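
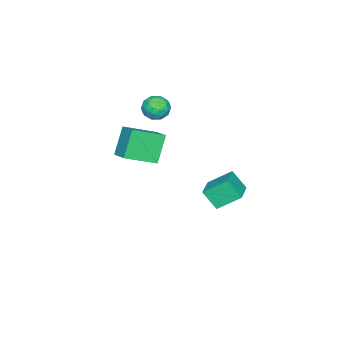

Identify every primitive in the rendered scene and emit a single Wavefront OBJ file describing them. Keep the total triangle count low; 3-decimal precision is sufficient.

v 2.472 -3.833 2.328
v 3.075 -2.987 2.747
v 1.395 -2.746 1.684
v 1.999 -1.9 2.103
v 3.321 -3.78 0.997
v 3.925 -2.934 1.416
v 2.245 -2.693 0.353
v 2.848 -1.847 0.772
v -1.149 -3.454 1.877
v -0.745 -3.463 1.262
v -0.435 -4.277 2.358
v -0.031 -4.286 1.743
v -0.022 -3.694 2.18
v -0.464 -3.185 1.883
v -0.716 -4.555 1.737
v -1.158 -4.046 1.44
v -0.478 -4.143 1.175
v -0.049 -3.612 1.449
v -1.131 -4.128 2.171
v -0.702 -3.597 2.445
v -1.01 -3.386 1.527
v -0.17 -4.354 2.093
v -0.165 -4.006 2.35
v 0.072 -4.011 1.988
v -0.844 -3.223 1.892
v -0.607 -3.228 1.531
v -0.182 -3.364 2.07
v -0.573 -4.512 2.089
v -0.336 -4.517 1.728
v -1.252 -3.729 1.632
v -1.015 -3.734 1.27
v -0.998 -4.376 1.55
v -0.615 -3.792 1.115
v -0.196 -4.275 1.398
v -0.598 -4.433 1.394
v -0.858 -4.134 1.22
v -0.363 -3.479 1.276
v 0.057 -3.963 1.558
v 0.062 -3.615 1.815
v -0.198 -3.316 1.64
v -0.206 -3.879 1.225
v -1.237 -3.777 2.062
v -0.817 -4.261 2.344
v -0.982 -4.424 1.98
v -1.242 -4.125 1.805
v -0.984 -3.465 2.222
v -0.565 -3.948 2.505
v -0.322 -3.606 2.4
v -0.582 -3.307 2.226
v -0.974 -3.861 2.395
v -2.487 -1.388 -4.916
v -2.468 -2.138 -3.979
v -3.018 -0.357 -4.08
v -2.999 -1.106 -3.143
v -1.141 -0.954 -4.597
v -1.122 -1.703 -3.66
v -1.672 0.078 -3.761
v -1.653 -0.672 -2.824
f 2 4 1
f 5 2 1
f 1 4 3
f 3 5 1
f 2 8 4
f 6 2 5
f 6 8 2
f 4 8 3
f 7 5 3
f 3 8 7
f 7 6 5
f 8 6 7
f 9 46 25
f 46 20 49
f 25 49 14
f 46 49 25
f 9 25 21
f 25 14 26
f 21 26 10
f 25 26 21
f 9 21 30
f 21 10 31
f 30 31 16
f 21 31 30
f 9 30 42
f 30 16 45
f 42 45 19
f 30 45 42
f 9 42 46
f 42 19 50
f 46 50 20
f 42 50 46
f 10 26 37
f 26 14 40
f 37 40 18
f 26 40 37
f 14 49 27
f 49 20 48
f 27 48 13
f 49 48 27
f 20 50 47
f 50 19 43
f 47 43 11
f 50 43 47
f 19 45 44
f 45 16 32
f 44 32 15
f 45 32 44
f 16 31 36
f 31 10 33
f 36 33 17
f 31 33 36
f 12 38 24
f 38 18 39
f 24 39 13
f 38 39 24
f 12 24 22
f 24 13 23
f 22 23 11
f 24 23 22
f 12 22 29
f 22 11 28
f 29 28 15
f 22 28 29
f 12 29 34
f 29 15 35
f 34 35 17
f 29 35 34
f 12 34 38
f 34 17 41
f 38 41 18
f 34 41 38
f 13 39 27
f 39 18 40
f 27 40 14
f 39 40 27
f 11 23 47
f 23 13 48
f 47 48 20
f 23 48 47
f 15 28 44
f 28 11 43
f 44 43 19
f 28 43 44
f 17 35 36
f 35 15 32
f 36 32 16
f 35 32 36
f 18 41 37
f 41 17 33
f 37 33 10
f 41 33 37
f 52 54 51
f 55 52 51
f 51 54 53
f 53 55 51
f 52 58 54
f 56 52 55
f 56 58 52
f 54 58 53
f 57 55 53
f 53 58 57
f 57 56 55
f 58 56 57



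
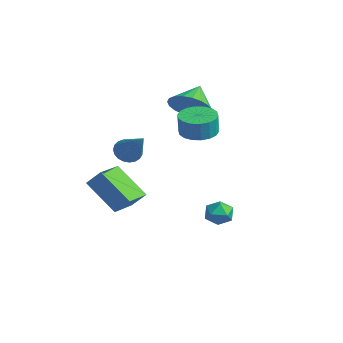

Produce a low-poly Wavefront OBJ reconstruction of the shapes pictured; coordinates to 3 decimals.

v 2.919 0.894 -2.724
v 3.562 1.173 -2.861
v 3.138 0.027 -3.459
v 3.781 0.306 -3.596
v 3.644 0.022 -2.954
v 3.509 0.558 -2.5
v 3.191 0.642 -3.82
v 3.056 1.178 -3.366
v 3.731 1.017 -3.538
v 4.011 0.634 -3.004
v 2.689 0.566 -3.316
v 2.969 0.183 -2.782
v -2.472 2.316 0.538
v -1.623 2.442 1.21
v -3.268 3.284 1.362
v -1.548 2.766 0.902
v -1.633 3.012 0.53
v -1.863 3.138 0.161
v -2.199 3.121 -0.144
v -2.581 2.965 -0.331
v -2.945 2.697 -0.367
v -3.227 2.363 -0.247
v -3.378 2.021 0.009
v -3.373 1.73 0.356
v -3.212 1.54 0.735
v -2.923 1.484 1.08
v -2.556 1.572 1.331
v -2.174 1.789 1.445
v -1.844 2.097 1.402
v 0.114 1.36 0.282
v 1.005 1.431 0.181
v 1.137 1.312 1.256
v 0.246 1.24 1.358
v 0.891 1.811 0.237
v 1.023 1.692 1.312
v 0.623 2.101 0.302
v 0.755 1.982 1.377
v 0.254 2.245 0.363
v 0.386 2.126 1.439
v -0.142 2.213 0.408
v -0.01 2.094 1.484
v -0.488 2.012 0.429
v -0.356 1.893 1.504
v -0.715 1.682 0.42
v -0.583 1.563 1.495
v -0.777 1.288 0.384
v -0.645 1.169 1.459
v -0.663 0.908 0.328
v -0.531 0.789 1.403
v -0.395 0.618 0.263
v -0.263 0.499 1.338
v -0.026 0.474 0.201
v 0.106 0.355 1.277
v 0.37 0.506 0.156
v 0.502 0.387 1.232
v 0.716 0.707 0.136
v 0.848 0.588 1.211
v 0.943 1.037 0.145
v 1.075 0.918 1.22
v -2.292 -3.039 -3.032
v -1.83 -2.534 -2.262
v -3.178 -1.755 -3.342
v -2.715 -1.25 -2.573
v -0.825 -2.35 -4.367
v -0.362 -1.845 -3.598
v -1.71 -1.066 -4.678
v -1.248 -0.561 -3.908
v -2.202 -0.987 -1.427
v -1.819 -1.412 -1.829
v -0.658 -0.973 0.027
v -1.734 -1.15 -1.922
v -1.731 -0.859 -1.928
v -1.808 -0.59 -1.848
v -1.954 -0.39 -1.695
v -2.143 -0.293 -1.496
v -2.342 -0.316 -1.284
v -2.516 -0.455 -1.098
v -2.636 -0.686 -0.968
v -2.682 -0.969 -0.917
v -2.644 -1.255 -0.955
v -2.529 -1.495 -1.074
v -2.358 -1.647 -1.254
v -2.16 -1.685 -1.464
v -1.969 -1.602 -1.668
f 1 12 6
f 1 6 2
f 1 2 8
f 1 8 11
f 1 11 12
f 2 6 10
f 6 12 5
f 12 11 3
f 11 8 7
f 8 2 9
f 4 10 5
f 4 5 3
f 4 3 7
f 4 7 9
f 4 9 10
f 5 10 6
f 3 5 12
f 7 3 11
f 9 7 8
f 10 9 2
f 14 13 16
f 14 16 15
f 16 13 17
f 16 17 15
f 17 13 18
f 17 18 15
f 18 13 19
f 18 19 15
f 19 13 20
f 19 20 15
f 20 13 21
f 20 21 15
f 21 13 22
f 21 22 15
f 22 13 23
f 22 23 15
f 23 13 24
f 23 24 15
f 24 13 25
f 24 25 15
f 25 13 26
f 25 26 15
f 26 13 27
f 26 27 15
f 27 13 28
f 27 28 15
f 28 13 29
f 28 29 15
f 29 13 14
f 29 14 15
f 31 30 34
f 31 34 32
f 32 34 35
f 32 35 33
f 34 30 36
f 34 36 35
f 35 36 37
f 35 37 33
f 36 30 38
f 36 38 37
f 37 38 39
f 37 39 33
f 38 30 40
f 38 40 39
f 39 40 41
f 39 41 33
f 40 30 42
f 40 42 41
f 41 42 43
f 41 43 33
f 42 30 44
f 42 44 43
f 43 44 45
f 43 45 33
f 44 30 46
f 44 46 45
f 45 46 47
f 45 47 33
f 46 30 48
f 46 48 47
f 47 48 49
f 47 49 33
f 48 30 50
f 48 50 49
f 49 50 51
f 49 51 33
f 50 30 52
f 50 52 51
f 51 52 53
f 51 53 33
f 52 30 54
f 52 54 53
f 53 54 55
f 53 55 33
f 54 30 56
f 54 56 55
f 55 56 57
f 55 57 33
f 56 30 58
f 56 58 57
f 57 58 59
f 57 59 33
f 58 30 31
f 58 31 59
f 59 31 32
f 59 32 33
f 61 63 60
f 64 61 60
f 60 63 62
f 62 64 60
f 61 67 63
f 65 61 64
f 65 67 61
f 63 67 62
f 66 64 62
f 62 67 66
f 66 65 64
f 67 65 66
f 69 68 71
f 69 71 70
f 71 68 72
f 71 72 70
f 72 68 73
f 72 73 70
f 73 68 74
f 73 74 70
f 74 68 75
f 74 75 70
f 75 68 76
f 75 76 70
f 76 68 77
f 76 77 70
f 77 68 78
f 77 78 70
f 78 68 79
f 78 79 70
f 79 68 80
f 79 80 70
f 80 68 81
f 80 81 70
f 81 68 82
f 81 82 70
f 82 68 83
f 82 83 70
f 83 68 84
f 83 84 70
f 84 68 69
f 84 69 70



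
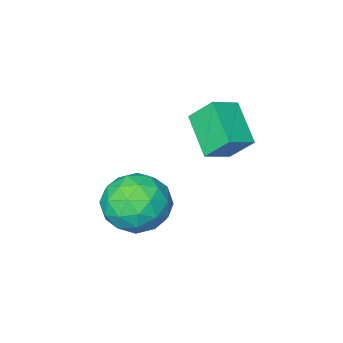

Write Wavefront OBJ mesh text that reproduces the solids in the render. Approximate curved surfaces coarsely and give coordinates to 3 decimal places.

v 2.929 -0.709 -0.571
v 3.946 -0.262 -1.169
v 2.874 -2.298 -1.851
v 3.891 -1.851 -2.449
v 3.996 -2.3 -1.275
v 4.031 -1.318 -0.484
v 2.789 -1.242 -2.536
v 2.824 -0.26 -1.745
v 3.86 -0.591 -2.384
v 4.606 -1.246 -1.604
v 2.214 -1.314 -1.416
v 2.96 -1.969 -0.636
v 3.442 -0.346 -0.757
v 3.378 -2.214 -2.263
v 3.44 -2.478 -1.572
v 4.037 -2.215 -1.924
v 3.492 -0.967 -0.355
v 4.09 -0.704 -0.706
v 4.119 -1.902 -0.769
v 2.73 -1.856 -2.314
v 3.328 -1.593 -2.665
v 2.783 -0.345 -1.096
v 3.38 -0.082 -1.448
v 2.701 -0.658 -2.251
v 3.99 -0.277 -1.823
v 3.957 -1.211 -2.576
v 3.31 -0.853 -2.627
v 3.33 -0.276 -2.162
v 4.428 -0.661 -1.365
v 4.396 -1.595 -2.118
v 4.458 -1.859 -1.427
v 4.478 -1.282 -0.962
v 4.377 -0.855 -2.079
v 2.424 -0.965 -0.902
v 2.392 -1.899 -1.655
v 2.342 -1.278 -2.058
v 2.362 -0.701 -1.593
v 2.863 -1.349 -0.444
v 2.83 -2.283 -1.197
v 3.49 -2.284 -0.858
v 3.51 -1.707 -0.393
v 2.443 -1.705 -0.941
v -0.377 -2.555 0.53
v -0.852 -1.825 1.496
v -0.059 -1.07 -0.436
v -0.534 -0.34 0.529
v 0.674 -2.48 0.991
v 0.199 -1.75 1.956
v 0.992 -0.995 0.024
v 0.517 -0.265 0.99
f 1 38 17
f 38 12 41
f 17 41 6
f 38 41 17
f 1 17 13
f 17 6 18
f 13 18 2
f 17 18 13
f 1 13 22
f 13 2 23
f 22 23 8
f 13 23 22
f 1 22 34
f 22 8 37
f 34 37 11
f 22 37 34
f 1 34 38
f 34 11 42
f 38 42 12
f 34 42 38
f 2 18 29
f 18 6 32
f 29 32 10
f 18 32 29
f 6 41 19
f 41 12 40
f 19 40 5
f 41 40 19
f 12 42 39
f 42 11 35
f 39 35 3
f 42 35 39
f 11 37 36
f 37 8 24
f 36 24 7
f 37 24 36
f 8 23 28
f 23 2 25
f 28 25 9
f 23 25 28
f 4 30 16
f 30 10 31
f 16 31 5
f 30 31 16
f 4 16 14
f 16 5 15
f 14 15 3
f 16 15 14
f 4 14 21
f 14 3 20
f 21 20 7
f 14 20 21
f 4 21 26
f 21 7 27
f 26 27 9
f 21 27 26
f 4 26 30
f 26 9 33
f 30 33 10
f 26 33 30
f 5 31 19
f 31 10 32
f 19 32 6
f 31 32 19
f 3 15 39
f 15 5 40
f 39 40 12
f 15 40 39
f 7 20 36
f 20 3 35
f 36 35 11
f 20 35 36
f 9 27 28
f 27 7 24
f 28 24 8
f 27 24 28
f 10 33 29
f 33 9 25
f 29 25 2
f 33 25 29
f 44 46 43
f 47 44 43
f 43 46 45
f 45 47 43
f 44 50 46
f 48 44 47
f 48 50 44
f 46 50 45
f 49 47 45
f 45 50 49
f 49 48 47
f 50 48 49



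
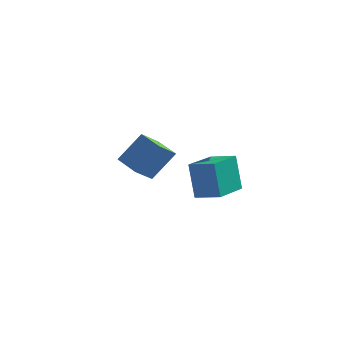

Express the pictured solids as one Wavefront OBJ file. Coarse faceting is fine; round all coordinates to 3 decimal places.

v 2.312 -3.63 -1.205
v 1.985 -3.463 0.454
v 2.535 -1.819 -1.343
v 2.208 -1.652 0.317
v 3.412 -3.748 -0.977
v 3.085 -3.581 0.683
v 3.635 -1.937 -1.114
v 3.308 -1.77 0.545
v -2.807 2.352 -2.199
v -3.191 1.46 -1.546
v -1.979 2.995 -0.836
v -2.363 2.104 -0.182
v -1.677 1.616 -2.538
v -2.061 0.725 -1.884
v -0.849 2.26 -1.174
v -1.233 1.368 -0.521
f 2 4 1
f 5 2 1
f 1 4 3
f 3 5 1
f 2 8 4
f 6 2 5
f 6 8 2
f 4 8 3
f 7 5 3
f 3 8 7
f 7 6 5
f 8 6 7
f 10 12 9
f 13 10 9
f 9 12 11
f 11 13 9
f 10 16 12
f 14 10 13
f 14 16 10
f 12 16 11
f 15 13 11
f 11 16 15
f 15 14 13
f 16 14 15



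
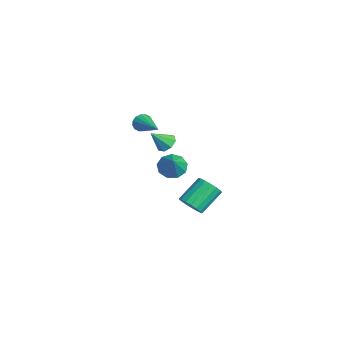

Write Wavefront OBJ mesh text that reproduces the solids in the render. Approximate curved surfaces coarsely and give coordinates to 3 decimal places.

v 3.936 1.958 0.695
v 4.628 2.356 0.642
v 3.996 3.6 1.732
v 3.304 3.202 1.785
v 4.418 2.5 0.357
v 3.786 3.743 1.446
v 4.097 2.519 0.148
v 3.465 3.763 1.238
v 3.739 2.41 0.065
v 3.107 3.654 1.155
v 3.427 2.198 0.127
v 2.795 3.441 1.216
v 3.231 1.93 0.318
v 2.599 3.174 1.408
v 3.197 1.669 0.596
v 2.565 2.913 1.686
v 3.332 1.474 0.897
v 2.7 2.718 1.986
v 3.605 1.39 1.151
v 2.973 2.634 2.241
v 3.954 1.436 1.301
v 3.322 2.68 2.391
v 4.3 1.602 1.313
v 3.667 2.846 2.402
v 4.561 1.849 1.182
v 3.929 3.093 2.272
v 4.68 2.122 0.94
v 4.048 3.365 2.03
v -3.971 0.986 2.885
v -3.765 0.741 2.33
v -1.909 1.474 3.435
v -3.824 1.061 2.266
v -3.922 1.36 2.368
v -4.033 1.56 2.608
v -4.128 1.606 2.922
v -4.181 1.485 3.226
v -4.177 1.231 3.439
v -4.119 0.911 3.503
v -4.021 0.612 3.401
v -3.91 0.412 3.161
v -3.815 0.367 2.847
v -3.762 0.487 2.543
v -4.017 2.416 0.951
v -3.444 2.156 0.622
v -3.863 1.444 1.989
v -3.32 2.551 0.974
v -3.604 2.867 1.313
v -4.13 2.919 1.44
v -4.589 2.677 1.281
v -4.714 2.282 0.929
v -4.43 1.966 0.59
v -3.904 1.913 0.463
v -2.526 2.417 -0.121
v -1.884 2.608 -0.722
v -1.374 2.203 1.041
v -2.071 3.123 -0.443
v -2.47 3.308 -0.012
v -2.896 3.076 0.367
v -3.148 2.536 0.518
v -3.11 1.939 0.371
v -2.798 1.566 -0.007
v -2.359 1.591 -0.438
v -1.998 2.003 -0.721
f 2 1 5
f 2 5 3
f 3 5 6
f 3 6 4
f 5 1 7
f 5 7 6
f 6 7 8
f 6 8 4
f 7 1 9
f 7 9 8
f 8 9 10
f 8 10 4
f 9 1 11
f 9 11 10
f 10 11 12
f 10 12 4
f 11 1 13
f 11 13 12
f 12 13 14
f 12 14 4
f 13 1 15
f 13 15 14
f 14 15 16
f 14 16 4
f 15 1 17
f 15 17 16
f 16 17 18
f 16 18 4
f 17 1 19
f 17 19 18
f 18 19 20
f 18 20 4
f 19 1 21
f 19 21 20
f 20 21 22
f 20 22 4
f 21 1 23
f 21 23 22
f 22 23 24
f 22 24 4
f 23 1 25
f 23 25 24
f 24 25 26
f 24 26 4
f 25 1 27
f 25 27 26
f 26 27 28
f 26 28 4
f 27 1 2
f 27 2 28
f 28 2 3
f 28 3 4
f 30 29 32
f 30 32 31
f 32 29 33
f 32 33 31
f 33 29 34
f 33 34 31
f 34 29 35
f 34 35 31
f 35 29 36
f 35 36 31
f 36 29 37
f 36 37 31
f 37 29 38
f 37 38 31
f 38 29 39
f 38 39 31
f 39 29 40
f 39 40 31
f 40 29 41
f 40 41 31
f 41 29 42
f 41 42 31
f 42 29 30
f 42 30 31
f 44 43 46
f 44 46 45
f 46 43 47
f 46 47 45
f 47 43 48
f 47 48 45
f 48 43 49
f 48 49 45
f 49 43 50
f 49 50 45
f 50 43 51
f 50 51 45
f 51 43 52
f 51 52 45
f 52 43 44
f 52 44 45
f 54 53 56
f 54 56 55
f 56 53 57
f 56 57 55
f 57 53 58
f 57 58 55
f 58 53 59
f 58 59 55
f 59 53 60
f 59 60 55
f 60 53 61
f 60 61 55
f 61 53 62
f 61 62 55
f 62 53 63
f 62 63 55
f 63 53 54
f 63 54 55



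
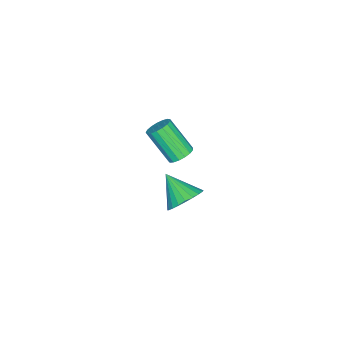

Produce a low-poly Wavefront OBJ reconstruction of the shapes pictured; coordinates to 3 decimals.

v -1.767 -2.69 -3.024
v -1.154 -2.403 -2.386
v -2.253 -3.85 -2.036
v -1.445 -2.206 -2.298
v -1.786 -2.082 -2.32
v -2.123 -2.051 -2.449
v -2.407 -2.117 -2.666
v -2.593 -2.27 -2.938
v -2.653 -2.487 -3.222
v -2.578 -2.735 -3.477
v -2.38 -2.976 -3.662
v -2.089 -3.173 -3.75
v -1.748 -3.297 -3.728
v -1.411 -3.328 -3.599
v -1.127 -3.262 -3.382
v -0.941 -3.109 -3.11
v -0.881 -2.892 -2.826
v -0.956 -2.644 -2.572
v -0.483 -2.349 1.643
v -0.151 -2.766 1.345
v -0.346 -3.888 2.7
v -0.677 -3.471 2.997
v 0.047 -2.615 1.498
v -0.148 -3.737 2.853
v 0.124 -2.403 1.685
v -0.071 -3.526 3.04
v 0.061 -2.179 1.861
v -0.134 -3.302 3.216
v -0.126 -1.994 1.988
v -0.321 -3.116 3.343
v -0.395 -1.89 2.035
v -0.589 -3.012 3.39
v -0.683 -1.891 1.992
v -0.878 -3.014 3.347
v -0.926 -1.997 1.87
v -1.121 -3.12 3.225
v -1.067 -2.184 1.695
v -1.262 -3.306 3.05
v -1.075 -2.408 1.508
v -1.27 -3.53 2.863
v -0.946 -2.619 1.352
v -1.141 -3.741 2.707
v -0.712 -2.768 1.263
v -0.906 -3.89 2.618
v -0.424 -2.821 1.26
v -0.619 -3.943 2.615
f 2 1 4
f 2 4 3
f 4 1 5
f 4 5 3
f 5 1 6
f 5 6 3
f 6 1 7
f 6 7 3
f 7 1 8
f 7 8 3
f 8 1 9
f 8 9 3
f 9 1 10
f 9 10 3
f 10 1 11
f 10 11 3
f 11 1 12
f 11 12 3
f 12 1 13
f 12 13 3
f 13 1 14
f 13 14 3
f 14 1 15
f 14 15 3
f 15 1 16
f 15 16 3
f 16 1 17
f 16 17 3
f 17 1 18
f 17 18 3
f 18 1 2
f 18 2 3
f 20 19 23
f 20 23 21
f 21 23 24
f 21 24 22
f 23 19 25
f 23 25 24
f 24 25 26
f 24 26 22
f 25 19 27
f 25 27 26
f 26 27 28
f 26 28 22
f 27 19 29
f 27 29 28
f 28 29 30
f 28 30 22
f 29 19 31
f 29 31 30
f 30 31 32
f 30 32 22
f 31 19 33
f 31 33 32
f 32 33 34
f 32 34 22
f 33 19 35
f 33 35 34
f 34 35 36
f 34 36 22
f 35 19 37
f 35 37 36
f 36 37 38
f 36 38 22
f 37 19 39
f 37 39 38
f 38 39 40
f 38 40 22
f 39 19 41
f 39 41 40
f 40 41 42
f 40 42 22
f 41 19 43
f 41 43 42
f 42 43 44
f 42 44 22
f 43 19 45
f 43 45 44
f 44 45 46
f 44 46 22
f 45 19 20
f 45 20 46
f 46 20 21
f 46 21 22



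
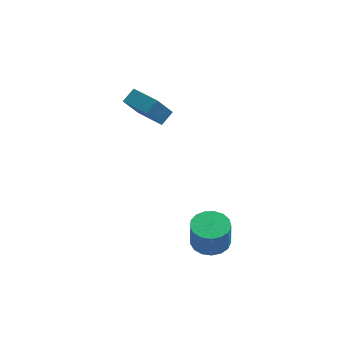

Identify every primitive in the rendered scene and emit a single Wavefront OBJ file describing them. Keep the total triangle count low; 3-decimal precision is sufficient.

v 3.253 -2.659 -1.848
v 3.919 -3.514 -1.966
v 3.933 -3.735 -0.291
v 3.267 -2.881 -0.172
v 4.244 -3.109 -1.915
v 4.258 -3.33 -0.24
v 4.341 -2.601 -1.849
v 4.355 -2.822 -0.174
v 4.19 -2.106 -1.782
v 4.204 -2.327 -0.107
v 3.824 -1.738 -1.731
v 3.838 -1.959 -0.055
v 3.327 -1.581 -1.706
v 3.341 -1.803 -0.03
v 2.813 -1.671 -1.713
v 2.827 -1.893 -0.038
v 2.4 -1.988 -1.752
v 2.414 -2.209 -0.076
v 2.182 -2.458 -1.812
v 2.196 -2.679 -0.137
v 2.21 -2.974 -1.881
v 2.224 -3.196 -0.205
v 2.477 -3.419 -1.942
v 2.491 -3.64 -0.266
v 2.921 -3.689 -1.981
v 2.935 -3.91 -0.306
v 3.442 -3.723 -1.99
v 3.456 -3.945 -0.315
v -0.198 3.159 2.5
v -0.939 2.501 3.979
v -1.703 4.398 2.298
v -2.444 3.74 3.776
v 0.304 3.86 3.064
v -0.437 3.202 4.542
v -1.201 5.099 2.861
v -1.942 4.441 4.34
f 2 1 5
f 2 5 3
f 3 5 6
f 3 6 4
f 5 1 7
f 5 7 6
f 6 7 8
f 6 8 4
f 7 1 9
f 7 9 8
f 8 9 10
f 8 10 4
f 9 1 11
f 9 11 10
f 10 11 12
f 10 12 4
f 11 1 13
f 11 13 12
f 12 13 14
f 12 14 4
f 13 1 15
f 13 15 14
f 14 15 16
f 14 16 4
f 15 1 17
f 15 17 16
f 16 17 18
f 16 18 4
f 17 1 19
f 17 19 18
f 18 19 20
f 18 20 4
f 19 1 21
f 19 21 20
f 20 21 22
f 20 22 4
f 21 1 23
f 21 23 22
f 22 23 24
f 22 24 4
f 23 1 25
f 23 25 24
f 24 25 26
f 24 26 4
f 25 1 27
f 25 27 26
f 26 27 28
f 26 28 4
f 27 1 2
f 27 2 28
f 28 2 3
f 28 3 4
f 30 32 29
f 33 30 29
f 29 32 31
f 31 33 29
f 30 36 32
f 34 30 33
f 34 36 30
f 32 36 31
f 35 33 31
f 31 36 35
f 35 34 33
f 36 34 35



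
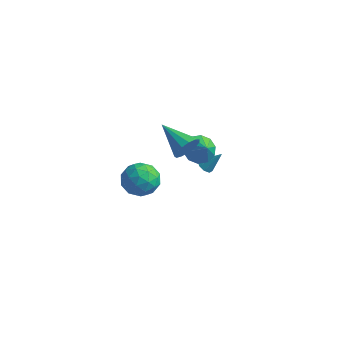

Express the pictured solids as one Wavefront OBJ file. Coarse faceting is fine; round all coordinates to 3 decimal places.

v 1.461 -1.124 1.864
v 1.813 -0.878 2.597
v -0.441 -0.876 2.696
v 1.752 -0.481 2.337
v 1.597 -0.288 1.927
v 1.4 -0.36 1.497
v 1.221 -0.675 1.183
v 1.119 -1.133 1.086
v 1.125 -1.588 1.236
v 1.238 -1.896 1.585
v 1.421 -1.958 2.023
v 1.617 -1.756 2.41
v 1.763 -1.354 2.624
v -0.809 3.318 -3.461
v -0.444 3.502 -3.799
v -0.071 3.842 -2.379
v -0.739 3.771 -3.727
v -1.075 3.775 -3.5
v -1.255 3.511 -3.25
v -1.174 3.134 -3.123
v -0.878 2.866 -3.194
v -0.542 2.862 -3.422
v -0.363 3.126 -3.672
v -0.366 -3.866 0.743
v 0.289 -3.019 1.014
v 1.071 -4.901 0.506
v 1.726 -4.054 0.777
v 1.088 -4.526 1.545
v 0.2 -3.887 1.691
v 1.16 -4.033 -0.171
v 0.272 -3.394 -0.025
v 1.232 -3.122 0.449
v 1.187 -3.427 1.509
v 0.173 -4.493 0.011
v 0.128 -4.798 1.071
v -0.165 -3.352 0.899
v 1.525 -4.568 0.621
v 1.15 -4.846 1.072
v 1.534 -4.348 1.231
v -0.217 -3.862 1.297
v 0.168 -3.364 1.456
v 0.637 -4.25 1.768
v 1.192 -4.556 0.064
v 1.577 -4.058 0.223
v -0.174 -3.572 0.289
v 0.21 -3.074 0.448
v 0.723 -3.67 -0.248
v 0.774 -2.915 0.726
v 1.619 -3.523 0.587
v 1.287 -3.511 0.03
v 0.765 -3.135 0.116
v 0.748 -3.094 1.35
v 1.593 -3.702 1.211
v 1.218 -3.98 1.662
v 0.696 -3.604 1.748
v 1.302 -3.155 1.018
v -0.233 -4.218 0.309
v 0.612 -4.826 0.17
v 0.664 -4.316 -0.228
v 0.142 -3.94 -0.142
v -0.259 -4.397 0.933
v 0.586 -5.005 0.794
v 0.595 -4.785 1.404
v 0.073 -4.409 1.49
v 0.058 -4.765 0.502
v 0.145 1.573 -0.503
v 0.768 1.52 -1.205
v 0.975 1.167 0.263
v 0.809 2.049 -0.969
v 0.596 2.397 -0.554
v 0.212 2.429 -0.12
v -0.198 2.135 0.168
v -0.477 1.627 0.2
v -0.518 1.098 -0.037
v -0.306 0.75 -0.452
v 0.079 0.718 -0.886
v 0.489 1.012 -1.174
f 2 1 4
f 2 4 3
f 4 1 5
f 4 5 3
f 5 1 6
f 5 6 3
f 6 1 7
f 6 7 3
f 7 1 8
f 7 8 3
f 8 1 9
f 8 9 3
f 9 1 10
f 9 10 3
f 10 1 11
f 10 11 3
f 11 1 12
f 11 12 3
f 12 1 13
f 12 13 3
f 13 1 2
f 13 2 3
f 15 14 17
f 15 17 16
f 17 14 18
f 17 18 16
f 18 14 19
f 18 19 16
f 19 14 20
f 19 20 16
f 20 14 21
f 20 21 16
f 21 14 22
f 21 22 16
f 22 14 23
f 22 23 16
f 23 14 15
f 23 15 16
f 24 61 40
f 61 35 64
f 40 64 29
f 61 64 40
f 24 40 36
f 40 29 41
f 36 41 25
f 40 41 36
f 24 36 45
f 36 25 46
f 45 46 31
f 36 46 45
f 24 45 57
f 45 31 60
f 57 60 34
f 45 60 57
f 24 57 61
f 57 34 65
f 61 65 35
f 57 65 61
f 25 41 52
f 41 29 55
f 52 55 33
f 41 55 52
f 29 64 42
f 64 35 63
f 42 63 28
f 64 63 42
f 35 65 62
f 65 34 58
f 62 58 26
f 65 58 62
f 34 60 59
f 60 31 47
f 59 47 30
f 60 47 59
f 31 46 51
f 46 25 48
f 51 48 32
f 46 48 51
f 27 53 39
f 53 33 54
f 39 54 28
f 53 54 39
f 27 39 37
f 39 28 38
f 37 38 26
f 39 38 37
f 27 37 44
f 37 26 43
f 44 43 30
f 37 43 44
f 27 44 49
f 44 30 50
f 49 50 32
f 44 50 49
f 27 49 53
f 49 32 56
f 53 56 33
f 49 56 53
f 28 54 42
f 54 33 55
f 42 55 29
f 54 55 42
f 26 38 62
f 38 28 63
f 62 63 35
f 38 63 62
f 30 43 59
f 43 26 58
f 59 58 34
f 43 58 59
f 32 50 51
f 50 30 47
f 51 47 31
f 50 47 51
f 33 56 52
f 56 32 48
f 52 48 25
f 56 48 52
f 67 66 69
f 67 69 68
f 69 66 70
f 69 70 68
f 70 66 71
f 70 71 68
f 71 66 72
f 71 72 68
f 72 66 73
f 72 73 68
f 73 66 74
f 73 74 68
f 74 66 75
f 74 75 68
f 75 66 76
f 75 76 68
f 76 66 77
f 76 77 68
f 77 66 67
f 77 67 68



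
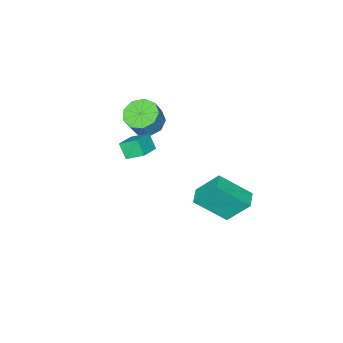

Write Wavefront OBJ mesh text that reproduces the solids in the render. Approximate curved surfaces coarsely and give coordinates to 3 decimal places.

v 0.412 -1.617 3.593
v -0.044 -0.732 4.227
v 0.499 -1.008 2.805
v 0.043 -0.123 3.438
v 1.477 -1.317 3.942
v 1.021 -0.432 4.575
v 1.564 -0.708 3.153
v 1.108 0.177 3.787
v -1.584 3.605 0.042
v -0.442 2.329 1.407
v -2.252 4.583 1.515
v -1.11 3.307 2.88
v -0.83 4.213 -0.02
v 0.312 2.937 1.345
v -1.498 5.191 1.453
v -0.356 3.915 2.818
v -1.473 -2.43 3.109
v -0.622 -2.248 2.636
v -0.017 -2.109 3.778
v -0.867 -2.29 4.251
v -0.956 -1.669 2.742
v -0.351 -1.529 3.884
v -1.532 -1.446 3.02
v -0.927 -1.306 4.162
v -2.08 -1.683 3.339
v -1.475 -1.543 4.481
v -2.344 -2.269 3.551
v -1.739 -2.13 4.693
v -2.2 -2.931 3.556
v -1.595 -2.791 4.698
v -1.716 -3.358 3.351
v -1.111 -3.219 4.494
v -1.118 -3.351 3.034
v -0.513 -3.211 4.176
v -0.686 -2.913 2.751
v -0.081 -2.773 3.893
f 2 4 1
f 5 2 1
f 1 4 3
f 3 5 1
f 2 8 4
f 6 2 5
f 6 8 2
f 4 8 3
f 7 5 3
f 3 8 7
f 7 6 5
f 8 6 7
f 10 12 9
f 13 10 9
f 9 12 11
f 11 13 9
f 10 16 12
f 14 10 13
f 14 16 10
f 12 16 11
f 15 13 11
f 11 16 15
f 15 14 13
f 16 14 15
f 18 17 21
f 18 21 19
f 19 21 22
f 19 22 20
f 21 17 23
f 21 23 22
f 22 23 24
f 22 24 20
f 23 17 25
f 23 25 24
f 24 25 26
f 24 26 20
f 25 17 27
f 25 27 26
f 26 27 28
f 26 28 20
f 27 17 29
f 27 29 28
f 28 29 30
f 28 30 20
f 29 17 31
f 29 31 30
f 30 31 32
f 30 32 20
f 31 17 33
f 31 33 32
f 32 33 34
f 32 34 20
f 33 17 35
f 33 35 34
f 34 35 36
f 34 36 20
f 35 17 18
f 35 18 36
f 36 18 19
f 36 19 20



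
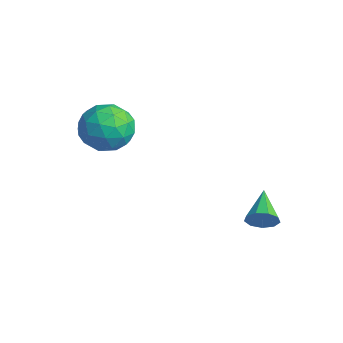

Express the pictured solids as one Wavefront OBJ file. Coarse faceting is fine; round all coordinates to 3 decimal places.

v -2.265 -1.095 0.234
v -1.605 -0.404 0.173
v -1.375 -1.856 1.247
v -0.715 -1.165 1.186
v -1.556 -0.987 1.606
v -2.106 -0.517 0.98
v -0.874 -1.743 0.44
v -1.424 -1.273 -0.186
v -0.745 -0.805 0.3
v -1.167 -0.338 1.021
v -1.813 -1.922 0.399
v -2.235 -1.455 1.12
v -2.013 -0.683 0.115
v -0.967 -1.577 1.305
v -1.461 -1.473 1.553
v -1.073 -1.067 1.517
v -2.308 -0.749 0.589
v -1.92 -0.343 0.553
v -1.891 -0.686 1.396
v -1.06 -1.917 0.867
v -0.672 -1.511 0.831
v -1.907 -1.193 -0.097
v -1.519 -0.787 -0.133
v -1.089 -1.574 0.024
v -1.12 -0.512 0.153
v -0.597 -0.96 0.749
v -0.69 -1.299 0.31
v -1.014 -1.023 -0.058
v -1.368 -0.238 0.577
v -0.845 -0.685 1.173
v -1.339 -0.581 1.42
v -1.662 -0.304 1.052
v -0.863 -0.474 0.652
v -2.135 -1.575 0.247
v -1.612 -2.022 0.843
v -1.318 -1.956 0.368
v -1.641 -1.679 0
v -2.383 -1.3 0.671
v -1.86 -1.748 1.267
v -1.966 -1.237 1.478
v -2.29 -0.961 1.11
v -2.117 -1.786 0.768
v 1.917 2.484 -2.511
v 2.194 2.539 -2.027
v 0.883 3.096 -1.989
v 2.26 2.843 -2.251
v 2.166 2.979 -2.597
v 1.955 2.883 -2.902
v 1.727 2.601 -3.025
v 1.587 2.265 -2.907
v 1.602 2.031 -2.604
v 1.764 2.009 -2.258
v 1.998 2.21 -2.03
f 1 38 17
f 38 12 41
f 17 41 6
f 38 41 17
f 1 17 13
f 17 6 18
f 13 18 2
f 17 18 13
f 1 13 22
f 13 2 23
f 22 23 8
f 13 23 22
f 1 22 34
f 22 8 37
f 34 37 11
f 22 37 34
f 1 34 38
f 34 11 42
f 38 42 12
f 34 42 38
f 2 18 29
f 18 6 32
f 29 32 10
f 18 32 29
f 6 41 19
f 41 12 40
f 19 40 5
f 41 40 19
f 12 42 39
f 42 11 35
f 39 35 3
f 42 35 39
f 11 37 36
f 37 8 24
f 36 24 7
f 37 24 36
f 8 23 28
f 23 2 25
f 28 25 9
f 23 25 28
f 4 30 16
f 30 10 31
f 16 31 5
f 30 31 16
f 4 16 14
f 16 5 15
f 14 15 3
f 16 15 14
f 4 14 21
f 14 3 20
f 21 20 7
f 14 20 21
f 4 21 26
f 21 7 27
f 26 27 9
f 21 27 26
f 4 26 30
f 26 9 33
f 30 33 10
f 26 33 30
f 5 31 19
f 31 10 32
f 19 32 6
f 31 32 19
f 3 15 39
f 15 5 40
f 39 40 12
f 15 40 39
f 7 20 36
f 20 3 35
f 36 35 11
f 20 35 36
f 9 27 28
f 27 7 24
f 28 24 8
f 27 24 28
f 10 33 29
f 33 9 25
f 29 25 2
f 33 25 29
f 44 43 46
f 44 46 45
f 46 43 47
f 46 47 45
f 47 43 48
f 47 48 45
f 48 43 49
f 48 49 45
f 49 43 50
f 49 50 45
f 50 43 51
f 50 51 45
f 51 43 52
f 51 52 45
f 52 43 53
f 52 53 45
f 53 43 44
f 53 44 45



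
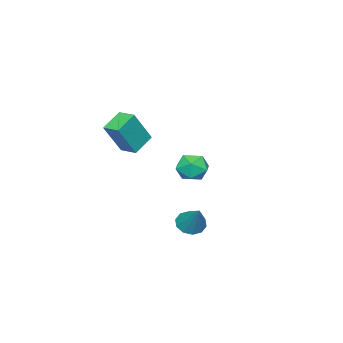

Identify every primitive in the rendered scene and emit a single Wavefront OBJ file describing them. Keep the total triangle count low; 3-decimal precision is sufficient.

v 1.726 -1.417 -2.925
v 2.425 -1.816 -3.014
v 2.474 -0.423 -1.515
v 2.44 -1.411 -3.307
v 2.182 -1.008 -3.455
v 1.75 -0.762 -3.4
v 1.309 -0.765 -3.164
v 1.027 -1.018 -2.836
v 1.012 -1.423 -2.542
v 1.27 -1.826 -2.395
v 1.702 -2.073 -2.45
v 2.144 -2.069 -2.686
v -1.256 -2.743 -1.313
v -0.343 -2.81 -0.912
v -1.857 -3.61 -0.088
v -0.944 -3.677 0.313
v -1.419 -2.798 0.294
v -1.047 -2.262 -0.462
v -1.153 -4.158 -0.538
v -0.781 -3.622 -1.294
v -0.28 -3.684 -0.433
v -0.444 -2.844 0.081
v -1.756 -3.576 -1.081
v -1.92 -2.736 -0.567
v 2.822 -3.9 3.011
v 3.836 -4.215 4.788
v 2.976 -2.905 3.1
v 3.99 -3.221 4.876
v 3.99 -4.019 2.324
v 5.004 -4.335 4.1
v 4.144 -3.025 2.412
v 5.158 -3.34 4.189
f 2 1 4
f 2 4 3
f 4 1 5
f 4 5 3
f 5 1 6
f 5 6 3
f 6 1 7
f 6 7 3
f 7 1 8
f 7 8 3
f 8 1 9
f 8 9 3
f 9 1 10
f 9 10 3
f 10 1 11
f 10 11 3
f 11 1 12
f 11 12 3
f 12 1 2
f 12 2 3
f 13 24 18
f 13 18 14
f 13 14 20
f 13 20 23
f 13 23 24
f 14 18 22
f 18 24 17
f 24 23 15
f 23 20 19
f 20 14 21
f 16 22 17
f 16 17 15
f 16 15 19
f 16 19 21
f 16 21 22
f 17 22 18
f 15 17 24
f 19 15 23
f 21 19 20
f 22 21 14
f 26 28 25
f 29 26 25
f 25 28 27
f 27 29 25
f 26 32 28
f 30 26 29
f 30 32 26
f 28 32 27
f 31 29 27
f 27 32 31
f 31 30 29
f 32 30 31



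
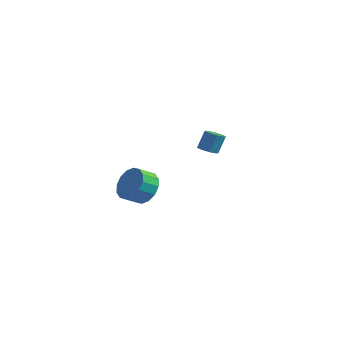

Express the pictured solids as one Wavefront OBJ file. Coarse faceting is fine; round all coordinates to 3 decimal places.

v 2.416 3.166 2.115
v 2.863 3.535 1.897
v 3.012 4.024 3.027
v 2.564 3.654 3.245
v 2.434 3.734 1.867
v 2.582 4.222 2.997
v 1.993 3.6 1.983
v 2.141 4.088 3.113
v 1.801 3.211 2.176
v 1.949 3.7 3.306
v 1.968 2.796 2.333
v 2.117 3.285 3.463
v 2.398 2.598 2.363
v 2.546 3.086 3.493
v 2.839 2.732 2.247
v 2.987 3.22 3.377
v 3.031 3.12 2.054
v 3.179 3.609 3.184
v 2.938 -3.18 1.798
v 3.643 -3.841 1.316
v 3.247 -4.66 1.86
v 2.542 -4 2.342
v 3.904 -3.662 1.776
v 3.509 -4.481 2.32
v 3.907 -3.353 2.242
v 3.511 -4.173 2.786
v 3.65 -2.999 2.59
v 3.254 -3.818 3.134
v 3.202 -2.693 2.725
v 2.806 -3.512 3.269
v 2.683 -2.517 2.612
v 2.288 -3.337 3.155
v 2.233 -2.52 2.28
v 1.837 -3.339 2.824
v 1.971 -2.699 1.82
v 1.576 -3.518 2.364
v 1.969 -3.007 1.354
v 1.573 -3.827 1.898
v 2.226 -3.362 1.006
v 1.83 -4.181 1.55
v 2.674 -3.668 0.871
v 2.278 -4.487 1.415
v 3.192 -3.843 0.985
v 2.797 -4.663 1.528
f 2 1 5
f 2 5 3
f 3 5 6
f 3 6 4
f 5 1 7
f 5 7 6
f 6 7 8
f 6 8 4
f 7 1 9
f 7 9 8
f 8 9 10
f 8 10 4
f 9 1 11
f 9 11 10
f 10 11 12
f 10 12 4
f 11 1 13
f 11 13 12
f 12 13 14
f 12 14 4
f 13 1 15
f 13 15 14
f 14 15 16
f 14 16 4
f 15 1 17
f 15 17 16
f 16 17 18
f 16 18 4
f 17 1 2
f 17 2 18
f 18 2 3
f 18 3 4
f 20 19 23
f 20 23 21
f 21 23 24
f 21 24 22
f 23 19 25
f 23 25 24
f 24 25 26
f 24 26 22
f 25 19 27
f 25 27 26
f 26 27 28
f 26 28 22
f 27 19 29
f 27 29 28
f 28 29 30
f 28 30 22
f 29 19 31
f 29 31 30
f 30 31 32
f 30 32 22
f 31 19 33
f 31 33 32
f 32 33 34
f 32 34 22
f 33 19 35
f 33 35 34
f 34 35 36
f 34 36 22
f 35 19 37
f 35 37 36
f 36 37 38
f 36 38 22
f 37 19 39
f 37 39 38
f 38 39 40
f 38 40 22
f 39 19 41
f 39 41 40
f 40 41 42
f 40 42 22
f 41 19 43
f 41 43 42
f 42 43 44
f 42 44 22
f 43 19 20
f 43 20 44
f 44 20 21
f 44 21 22



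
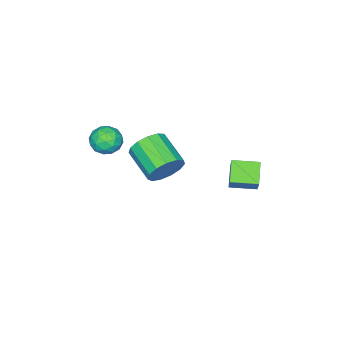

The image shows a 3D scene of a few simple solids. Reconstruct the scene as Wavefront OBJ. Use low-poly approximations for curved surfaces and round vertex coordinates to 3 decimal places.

v 4.023 -1.611 2.573
v 4.42 -2.273 2.215
v 2.86 -2.347 2.645
v 3.257 -3.009 2.287
v 3.464 -2.765 3.076
v 4.182 -2.31 3.032
v 3.098 -2.31 1.828
v 3.816 -1.855 1.784
v 3.848 -2.706 1.755
v 4.074 -2.987 2.526
v 3.206 -1.633 2.334
v 3.432 -1.914 3.105
v 4.324 -1.877 2.387
v 2.956 -2.743 2.473
v 3.078 -2.599 2.937
v 3.311 -2.989 2.726
v 4.184 -1.899 2.868
v 4.417 -2.289 2.657
v 3.855 -2.578 3.164
v 2.863 -2.331 2.203
v 3.096 -2.721 1.992
v 3.969 -1.631 2.134
v 4.202 -2.021 1.923
v 3.425 -2.042 1.696
v 4.221 -2.521 1.906
v 3.537 -2.954 1.949
v 3.444 -2.542 1.679
v 3.866 -2.275 1.653
v 4.354 -2.686 2.36
v 3.67 -3.119 2.402
v 3.792 -2.975 2.866
v 4.214 -2.708 2.84
v 4.018 -2.94 2.089
v 3.61 -1.501 2.458
v 2.926 -1.934 2.5
v 3.066 -1.912 2.02
v 3.488 -1.645 1.994
v 3.743 -1.666 2.911
v 3.059 -2.099 2.954
v 3.414 -2.345 3.207
v 3.836 -2.078 3.181
v 3.262 -1.68 2.771
v -0.525 3.43 -1.113
v -1.401 2.893 -0.366
v 0.102 3.933 -0.016
v -0.774 3.395 0.731
v 0.234 2.305 -1.031
v -0.642 1.767 -0.284
v 0.861 2.807 0.066
v -0.015 2.27 0.813
v -0.284 -1.785 -2.264
v 0.504 -1.782 -1.57
v -0.148 -3.473 -0.822
v -0.936 -3.475 -1.516
v 0.055 -1.495 -1.313
v -0.598 -3.186 -0.566
v -0.501 -1.3 -1.358
v -1.154 -2.991 -0.611
v -0.989 -1.259 -1.69
v -1.642 -2.949 -0.943
v -1.253 -1.385 -2.205
v -1.905 -3.075 -1.458
v -1.208 -1.637 -2.738
v -1.861 -3.328 -1.991
v -0.871 -1.937 -3.121
v -1.524 -3.627 -2.373
v -0.347 -2.188 -3.231
v -1 -3.878 -2.484
v 0.198 -2.311 -3.034
v -0.455 -4.002 -2.287
v 0.589 -2.267 -2.593
v -0.064 -3.958 -1.846
v 0.703 -2.07 -2.047
v 0.05 -3.761 -1.3
f 1 38 17
f 38 12 41
f 17 41 6
f 38 41 17
f 1 17 13
f 17 6 18
f 13 18 2
f 17 18 13
f 1 13 22
f 13 2 23
f 22 23 8
f 13 23 22
f 1 22 34
f 22 8 37
f 34 37 11
f 22 37 34
f 1 34 38
f 34 11 42
f 38 42 12
f 34 42 38
f 2 18 29
f 18 6 32
f 29 32 10
f 18 32 29
f 6 41 19
f 41 12 40
f 19 40 5
f 41 40 19
f 12 42 39
f 42 11 35
f 39 35 3
f 42 35 39
f 11 37 36
f 37 8 24
f 36 24 7
f 37 24 36
f 8 23 28
f 23 2 25
f 28 25 9
f 23 25 28
f 4 30 16
f 30 10 31
f 16 31 5
f 30 31 16
f 4 16 14
f 16 5 15
f 14 15 3
f 16 15 14
f 4 14 21
f 14 3 20
f 21 20 7
f 14 20 21
f 4 21 26
f 21 7 27
f 26 27 9
f 21 27 26
f 4 26 30
f 26 9 33
f 30 33 10
f 26 33 30
f 5 31 19
f 31 10 32
f 19 32 6
f 31 32 19
f 3 15 39
f 15 5 40
f 39 40 12
f 15 40 39
f 7 20 36
f 20 3 35
f 36 35 11
f 20 35 36
f 9 27 28
f 27 7 24
f 28 24 8
f 27 24 28
f 10 33 29
f 33 9 25
f 29 25 2
f 33 25 29
f 44 46 43
f 47 44 43
f 43 46 45
f 45 47 43
f 44 50 46
f 48 44 47
f 48 50 44
f 46 50 45
f 49 47 45
f 45 50 49
f 49 48 47
f 50 48 49
f 52 51 55
f 52 55 53
f 53 55 56
f 53 56 54
f 55 51 57
f 55 57 56
f 56 57 58
f 56 58 54
f 57 51 59
f 57 59 58
f 58 59 60
f 58 60 54
f 59 51 61
f 59 61 60
f 60 61 62
f 60 62 54
f 61 51 63
f 61 63 62
f 62 63 64
f 62 64 54
f 63 51 65
f 63 65 64
f 64 65 66
f 64 66 54
f 65 51 67
f 65 67 66
f 66 67 68
f 66 68 54
f 67 51 69
f 67 69 68
f 68 69 70
f 68 70 54
f 69 51 71
f 69 71 70
f 70 71 72
f 70 72 54
f 71 51 73
f 71 73 72
f 72 73 74
f 72 74 54
f 73 51 52
f 73 52 74
f 74 52 53
f 74 53 54



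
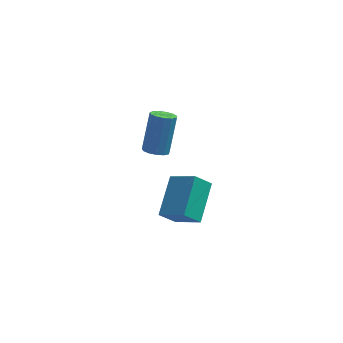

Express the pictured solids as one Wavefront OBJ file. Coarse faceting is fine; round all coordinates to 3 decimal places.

v 1.303 -2.898 1.339
v 0.601 -3.065 2.074
v 1.812 -1.206 2.211
v 1.11 -1.374 2.946
v 2.33 -3.626 2.154
v 1.628 -3.794 2.889
v 2.839 -1.935 3.026
v 2.137 -2.102 3.761
v 0.519 1.879 1.225
v 0.871 1.41 1.425
v 1.234 2.391 3.094
v 0.881 2.861 2.895
v 1.084 1.626 1.251
v 1.447 2.608 2.92
v 1.117 1.923 1.07
v 1.48 2.904 2.739
v 0.96 2.206 0.937
v 1.323 3.187 2.607
v 0.663 2.385 0.897
v 1.026 3.366 2.566
v 0.32 2.404 0.96
v 0.683 3.385 2.63
v 0.04 2.256 1.108
v 0.403 3.237 2.777
v -0.088 1.988 1.293
v 0.275 2.97 2.962
v -0.023 1.686 1.457
v 0.339 2.668 3.126
v 0.213 1.446 1.547
v 0.576 2.427 3.216
v 0.547 1.343 1.535
v 0.91 2.324 3.204
f 2 4 1
f 5 2 1
f 1 4 3
f 3 5 1
f 2 8 4
f 6 2 5
f 6 8 2
f 4 8 3
f 7 5 3
f 3 8 7
f 7 6 5
f 8 6 7
f 10 9 13
f 10 13 11
f 11 13 14
f 11 14 12
f 13 9 15
f 13 15 14
f 14 15 16
f 14 16 12
f 15 9 17
f 15 17 16
f 16 17 18
f 16 18 12
f 17 9 19
f 17 19 18
f 18 19 20
f 18 20 12
f 19 9 21
f 19 21 20
f 20 21 22
f 20 22 12
f 21 9 23
f 21 23 22
f 22 23 24
f 22 24 12
f 23 9 25
f 23 25 24
f 24 25 26
f 24 26 12
f 25 9 27
f 25 27 26
f 26 27 28
f 26 28 12
f 27 9 29
f 27 29 28
f 28 29 30
f 28 30 12
f 29 9 31
f 29 31 30
f 30 31 32
f 30 32 12
f 31 9 10
f 31 10 32
f 32 10 11
f 32 11 12



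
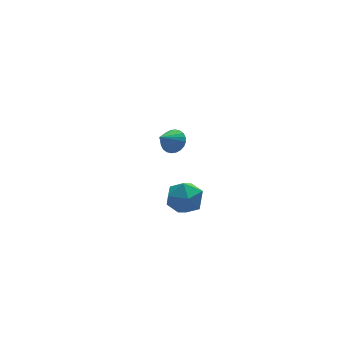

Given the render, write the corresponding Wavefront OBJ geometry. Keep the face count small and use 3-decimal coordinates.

v -0.274 -2.739 2.142
v 0.363 -2.752 1.139
v 0.097 -4.608 2.401
v 0.734 -4.621 1.398
v 1.135 -4.032 2.349
v 0.906 -2.877 2.189
v -0.446 -4.483 1.351
v -0.675 -3.328 1.191
v 0.257 -3.83 0.65
v 1.233 -3.551 1.267
v -0.773 -3.809 2.273
v 0.203 -3.53 2.89
v 2.35 3.985 0.538
v 2.9 3.371 0.784
v 1.31 3.455 1.542
v 2.979 3.619 0.996
v 2.962 3.922 1.138
v 2.852 4.235 1.19
v 2.666 4.51 1.141
v 2.431 4.705 1.001
v 2.184 4.79 0.791
v 1.963 4.753 0.542
v 1.8 4.599 0.292
v 1.721 4.351 0.079
v 1.738 4.048 -0.063
v 1.848 3.735 -0.114
v 2.034 3.46 -0.066
v 2.269 3.265 0.074
v 2.516 3.18 0.285
v 2.737 3.217 0.534
f 1 12 6
f 1 6 2
f 1 2 8
f 1 8 11
f 1 11 12
f 2 6 10
f 6 12 5
f 12 11 3
f 11 8 7
f 8 2 9
f 4 10 5
f 4 5 3
f 4 3 7
f 4 7 9
f 4 9 10
f 5 10 6
f 3 5 12
f 7 3 11
f 9 7 8
f 10 9 2
f 14 13 16
f 14 16 15
f 16 13 17
f 16 17 15
f 17 13 18
f 17 18 15
f 18 13 19
f 18 19 15
f 19 13 20
f 19 20 15
f 20 13 21
f 20 21 15
f 21 13 22
f 21 22 15
f 22 13 23
f 22 23 15
f 23 13 24
f 23 24 15
f 24 13 25
f 24 25 15
f 25 13 26
f 25 26 15
f 26 13 27
f 26 27 15
f 27 13 28
f 27 28 15
f 28 13 29
f 28 29 15
f 29 13 30
f 29 30 15
f 30 13 14
f 30 14 15



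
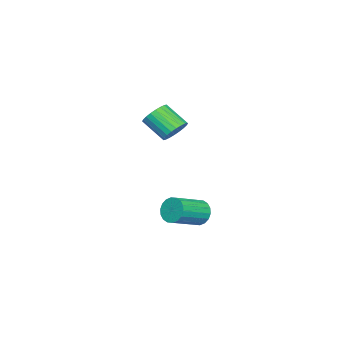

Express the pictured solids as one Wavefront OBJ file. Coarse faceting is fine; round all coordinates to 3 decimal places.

v 3.723 -1.377 1.708
v 4.282 -1.804 1.306
v 4.055 -3.009 2.269
v 3.497 -2.583 2.672
v 4.459 -1.661 1.525
v 4.233 -2.867 2.489
v 4.525 -1.476 1.773
v 4.298 -2.682 2.736
v 4.468 -1.276 2.011
v 4.241 -2.481 2.974
v 4.298 -1.09 2.202
v 4.071 -2.296 3.166
v 4.04 -0.949 2.319
v 3.814 -2.155 3.282
v 3.734 -0.873 2.342
v 3.508 -2.079 3.305
v 3.427 -0.873 2.269
v 3.2 -2.079 3.233
v 3.165 -0.951 2.111
v 2.938 -2.156 3.074
v 2.987 -1.093 1.891
v 2.761 -2.299 2.855
v 2.922 -1.278 1.644
v 2.695 -2.484 2.607
v 2.979 -1.479 1.406
v 2.752 -2.684 2.369
v 3.149 -1.664 1.214
v 2.922 -2.87 2.178
v 3.406 -1.805 1.098
v 3.18 -3.011 2.061
v 3.712 -1.881 1.075
v 3.486 -3.087 2.038
v 4.02 -1.881 1.147
v 3.793 -3.087 2.111
v 2.703 -0.527 -4.248
v 3.125 -0.306 -4.903
v 4.719 -1.112 -4.147
v 4.297 -1.333 -3.492
v 3.164 -0.023 -4.683
v 4.758 -0.829 -3.927
v 3.112 0.16 -4.377
v 4.706 -0.646 -3.622
v 2.978 0.208 -4.046
v 4.573 -0.599 -3.29
v 2.79 0.109 -3.754
v 4.385 -0.697 -2.998
v 2.585 -0.115 -3.56
v 4.18 -0.921 -2.805
v 2.403 -0.421 -3.503
v 3.998 -1.227 -2.747
v 2.281 -0.748 -3.593
v 3.875 -1.554 -2.837
v 2.242 -1.031 -3.813
v 3.836 -1.837 -3.057
v 2.294 -1.214 -4.118
v 3.888 -2.02 -3.363
v 2.427 -1.261 -4.45
v 4.022 -2.068 -3.694
v 2.615 -1.163 -4.742
v 4.21 -1.969 -3.986
v 2.82 -0.939 -4.935
v 4.415 -1.745 -4.18
v 3.002 -0.633 -4.993
v 4.597 -1.439 -4.237
f 2 1 5
f 2 5 3
f 3 5 6
f 3 6 4
f 5 1 7
f 5 7 6
f 6 7 8
f 6 8 4
f 7 1 9
f 7 9 8
f 8 9 10
f 8 10 4
f 9 1 11
f 9 11 10
f 10 11 12
f 10 12 4
f 11 1 13
f 11 13 12
f 12 13 14
f 12 14 4
f 13 1 15
f 13 15 14
f 14 15 16
f 14 16 4
f 15 1 17
f 15 17 16
f 16 17 18
f 16 18 4
f 17 1 19
f 17 19 18
f 18 19 20
f 18 20 4
f 19 1 21
f 19 21 20
f 20 21 22
f 20 22 4
f 21 1 23
f 21 23 22
f 22 23 24
f 22 24 4
f 23 1 25
f 23 25 24
f 24 25 26
f 24 26 4
f 25 1 27
f 25 27 26
f 26 27 28
f 26 28 4
f 27 1 29
f 27 29 28
f 28 29 30
f 28 30 4
f 29 1 31
f 29 31 30
f 30 31 32
f 30 32 4
f 31 1 33
f 31 33 32
f 32 33 34
f 32 34 4
f 33 1 2
f 33 2 34
f 34 2 3
f 34 3 4
f 36 35 39
f 36 39 37
f 37 39 40
f 37 40 38
f 39 35 41
f 39 41 40
f 40 41 42
f 40 42 38
f 41 35 43
f 41 43 42
f 42 43 44
f 42 44 38
f 43 35 45
f 43 45 44
f 44 45 46
f 44 46 38
f 45 35 47
f 45 47 46
f 46 47 48
f 46 48 38
f 47 35 49
f 47 49 48
f 48 49 50
f 48 50 38
f 49 35 51
f 49 51 50
f 50 51 52
f 50 52 38
f 51 35 53
f 51 53 52
f 52 53 54
f 52 54 38
f 53 35 55
f 53 55 54
f 54 55 56
f 54 56 38
f 55 35 57
f 55 57 56
f 56 57 58
f 56 58 38
f 57 35 59
f 57 59 58
f 58 59 60
f 58 60 38
f 59 35 61
f 59 61 60
f 60 61 62
f 60 62 38
f 61 35 63
f 61 63 62
f 62 63 64
f 62 64 38
f 63 35 36
f 63 36 64
f 64 36 37
f 64 37 38



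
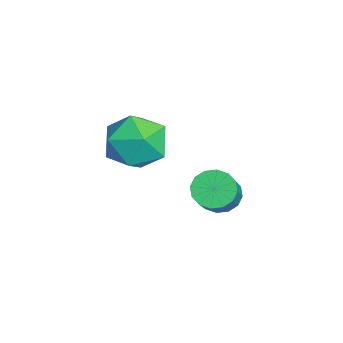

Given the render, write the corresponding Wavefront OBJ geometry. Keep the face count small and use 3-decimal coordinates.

v 0.062 -0.73 2.135
v 0.576 -0.782 1.511
v -0.336 -1.958 1.909
v 0.178 -2.01 1.285
v 0.462 -1.975 2.042
v 0.708 -1.216 2.182
v -0.468 -1.524 1.238
v -0.222 -0.765 1.378
v 0.248 -1.273 0.957
v 0.823 -1.551 1.454
v -0.583 -1.189 1.966
v -0.008 -1.467 2.463
v -0.789 0.539 -0.806
v -0.56 0.204 -1.131
v 0.558 -0.034 -0.1
v 0.329 0.301 0.226
v -0.454 0.444 -1.192
v 0.665 0.205 -0.16
v -0.437 0.709 -1.148
v 0.681 0.47 -0.117
v -0.514 0.929 -1.014
v 0.604 0.69 0.018
v -0.665 1.044 -0.823
v 0.453 0.805 0.208
v -0.85 1.024 -0.628
v 0.269 0.786 0.404
v -1.018 0.874 -0.48
v 0.1 0.636 0.551
v -1.125 0.635 -0.42
v -0.006 0.396 0.612
v -1.141 0.37 -0.463
v -0.023 0.131 0.568
v -1.064 0.15 -0.598
v 0.054 -0.089 0.434
v -0.913 0.035 -0.788
v 0.205 -0.204 0.243
v -0.729 0.054 -0.984
v 0.39 -0.184 0.048
f 1 12 6
f 1 6 2
f 1 2 8
f 1 8 11
f 1 11 12
f 2 6 10
f 6 12 5
f 12 11 3
f 11 8 7
f 8 2 9
f 4 10 5
f 4 5 3
f 4 3 7
f 4 7 9
f 4 9 10
f 5 10 6
f 3 5 12
f 7 3 11
f 9 7 8
f 10 9 2
f 14 13 17
f 14 17 15
f 15 17 18
f 15 18 16
f 17 13 19
f 17 19 18
f 18 19 20
f 18 20 16
f 19 13 21
f 19 21 20
f 20 21 22
f 20 22 16
f 21 13 23
f 21 23 22
f 22 23 24
f 22 24 16
f 23 13 25
f 23 25 24
f 24 25 26
f 24 26 16
f 25 13 27
f 25 27 26
f 26 27 28
f 26 28 16
f 27 13 29
f 27 29 28
f 28 29 30
f 28 30 16
f 29 13 31
f 29 31 30
f 30 31 32
f 30 32 16
f 31 13 33
f 31 33 32
f 32 33 34
f 32 34 16
f 33 13 35
f 33 35 34
f 34 35 36
f 34 36 16
f 35 13 37
f 35 37 36
f 36 37 38
f 36 38 16
f 37 13 14
f 37 14 38
f 38 14 15
f 38 15 16



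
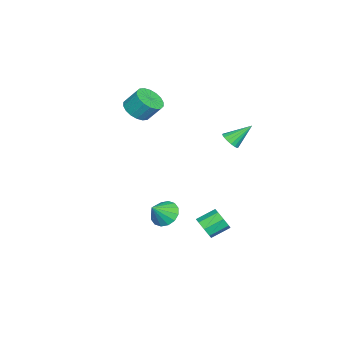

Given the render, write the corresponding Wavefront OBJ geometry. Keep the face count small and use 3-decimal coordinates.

v -1.027 1.874 1.387
v -0.456 2.294 1.262
v -1.653 3.086 2.593
v -0.689 2.402 1.032
v -1 2.389 0.884
v -1.317 2.258 0.851
v -1.568 2.039 0.941
v -1.694 1.782 1.133
v -1.668 1.547 1.383
v -1.495 1.386 1.634
v -1.215 1.338 1.829
v -0.891 1.412 1.922
v -0.599 1.592 1.893
v -0.405 1.837 1.748
v -0.353 2.09 1.52
v 1.419 -1.625 -4.352
v 1.946 -2.118 -5.087
v 2.361 -2.175 -3.308
v 2.179 -1.64 -5.046
v 2.208 -1.158 -4.82
v 2.026 -0.802 -4.468
v 1.681 -0.666 -4.084
v 1.266 -0.787 -3.773
v 0.891 -1.133 -3.617
v 0.658 -1.611 -3.657
v 0.629 -2.093 -3.884
v 0.811 -2.449 -4.236
v 1.156 -2.585 -4.619
v 1.571 -2.464 -4.931
v -0.786 -4.061 3.387
v 0.185 -3.772 3.15
v 0.196 -2.889 4.275
v -0.774 -3.179 4.513
v -0.074 -3.468 2.915
v -0.062 -2.586 4.04
v -0.473 -3.282 2.773
v -0.462 -2.4 3.898
v -0.935 -3.251 2.753
v -0.923 -2.368 3.878
v -1.366 -3.38 2.859
v -1.355 -2.497 3.984
v -1.683 -3.644 3.069
v -1.672 -2.761 4.194
v -1.822 -3.99 3.342
v -1.811 -3.108 4.467
v -1.756 -4.351 3.625
v -1.745 -3.468 4.75
v -1.498 -4.654 3.86
v -1.486 -3.772 4.985
v -1.098 -4.84 4.002
v -1.087 -3.958 5.127
v -0.637 -4.872 4.022
v -0.625 -3.989 5.147
v -0.205 -4.743 3.916
v -0.194 -3.86 5.041
v 0.112 -4.479 3.706
v 0.123 -3.596 4.831
v 0.251 -4.132 3.433
v 0.262 -3.25 4.558
v 4.087 1.589 -3.463
v 4.78 1.813 -3.065
v 4.086 2.816 -2.42
v 3.393 2.591 -2.817
v 4.708 2.118 -3.617
v 4.013 3.121 -2.972
v 4.272 2.113 -4.079
v 3.577 3.116 -3.434
v 3.728 1.801 -4.18
v 3.033 2.803 -3.535
v 3.394 1.364 -3.86
v 2.7 2.367 -3.215
v 3.467 1.059 -3.308
v 2.772 2.062 -2.663
v 3.903 1.064 -2.846
v 3.208 2.067 -2.201
v 4.447 1.377 -2.745
v 3.752 2.379 -2.1
f 2 1 4
f 2 4 3
f 4 1 5
f 4 5 3
f 5 1 6
f 5 6 3
f 6 1 7
f 6 7 3
f 7 1 8
f 7 8 3
f 8 1 9
f 8 9 3
f 9 1 10
f 9 10 3
f 10 1 11
f 10 11 3
f 11 1 12
f 11 12 3
f 12 1 13
f 12 13 3
f 13 1 14
f 13 14 3
f 14 1 15
f 14 15 3
f 15 1 2
f 15 2 3
f 17 16 19
f 17 19 18
f 19 16 20
f 19 20 18
f 20 16 21
f 20 21 18
f 21 16 22
f 21 22 18
f 22 16 23
f 22 23 18
f 23 16 24
f 23 24 18
f 24 16 25
f 24 25 18
f 25 16 26
f 25 26 18
f 26 16 27
f 26 27 18
f 27 16 28
f 27 28 18
f 28 16 29
f 28 29 18
f 29 16 17
f 29 17 18
f 31 30 34
f 31 34 32
f 32 34 35
f 32 35 33
f 34 30 36
f 34 36 35
f 35 36 37
f 35 37 33
f 36 30 38
f 36 38 37
f 37 38 39
f 37 39 33
f 38 30 40
f 38 40 39
f 39 40 41
f 39 41 33
f 40 30 42
f 40 42 41
f 41 42 43
f 41 43 33
f 42 30 44
f 42 44 43
f 43 44 45
f 43 45 33
f 44 30 46
f 44 46 45
f 45 46 47
f 45 47 33
f 46 30 48
f 46 48 47
f 47 48 49
f 47 49 33
f 48 30 50
f 48 50 49
f 49 50 51
f 49 51 33
f 50 30 52
f 50 52 51
f 51 52 53
f 51 53 33
f 52 30 54
f 52 54 53
f 53 54 55
f 53 55 33
f 54 30 56
f 54 56 55
f 55 56 57
f 55 57 33
f 56 30 58
f 56 58 57
f 57 58 59
f 57 59 33
f 58 30 31
f 58 31 59
f 59 31 32
f 59 32 33
f 61 60 64
f 61 64 62
f 62 64 65
f 62 65 63
f 64 60 66
f 64 66 65
f 65 66 67
f 65 67 63
f 66 60 68
f 66 68 67
f 67 68 69
f 67 69 63
f 68 60 70
f 68 70 69
f 69 70 71
f 69 71 63
f 70 60 72
f 70 72 71
f 71 72 73
f 71 73 63
f 72 60 74
f 72 74 73
f 73 74 75
f 73 75 63
f 74 60 76
f 74 76 75
f 75 76 77
f 75 77 63
f 76 60 61
f 76 61 77
f 77 61 62
f 77 62 63



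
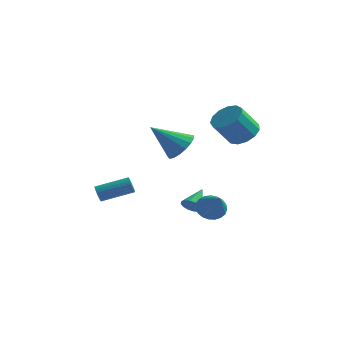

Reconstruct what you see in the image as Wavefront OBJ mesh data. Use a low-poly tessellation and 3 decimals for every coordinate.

v 1.297 3.776 1.632
v 2.191 3.196 1.734
v 1.457 2.325 3.229
v 0.563 2.904 3.128
v 2.273 3.694 2.064
v 1.539 2.823 3.559
v 2.045 4.218 2.257
v 1.311 3.347 3.752
v 1.579 4.601 2.252
v 0.845 3.73 3.747
v 1.024 4.722 2.05
v 0.29 3.851 3.545
v 0.556 4.543 1.715
v -0.178 3.672 3.211
v 0.323 4.12 1.354
v -0.411 3.249 2.85
v 0.399 3.587 1.082
v -0.335 2.716 2.577
v 0.76 3.115 0.984
v 0.026 2.244 2.479
v 1.292 2.852 1.092
v 0.558 1.981 2.587
v 1.825 2.882 1.371
v 1.091 2.011 2.867
v 0.207 1.618 -3.598
v 0.869 1.447 -4.214
v 1.213 0.402 -2.182
v 1.002 1.76 -4.04
v 0.998 2.049 -3.789
v 0.857 2.263 -3.505
v 0.604 2.366 -3.237
v 0.282 2.339 -3.032
v -0.053 2.188 -2.924
v -0.342 1.938 -2.933
v -0.537 1.633 -3.057
v -0.602 1.325 -3.275
v -0.528 1.068 -3.548
v -0.327 0.906 -3.83
v -0.033 0.867 -4.072
v 0.302 0.958 -4.232
v 0.621 1.163 -4.282
v -1.399 2.58 -4.187
v -0.721 2.556 -4.245
v -1.281 3.94 -3.373
v -0.831 2.735 -4.528
v -1.092 2.872 -4.719
v -1.436 2.931 -4.768
v -1.769 2.896 -4.662
v -2.004 2.776 -4.428
v -2.076 2.603 -4.129
v -1.966 2.425 -3.847
v -1.705 2.288 -3.655
v -1.361 2.229 -3.606
v -1.028 2.264 -3.713
v -0.793 2.384 -3.947
v 0.415 -3.292 3.106
v 1.137 -3.27 3.84
v -1.055 -3.988 4.574
v 0.939 -2.819 3.856
v 0.621 -2.476 3.7
v 0.256 -2.32 3.408
v -0.073 -2.387 3.047
v -0.29 -2.661 2.7
v -0.346 -3.08 2.445
v -0.227 -3.547 2.342
v 0.038 -3.956 2.415
v 0.39 -4.213 2.645
v 0.748 -4.259 2.981
v 1.029 -4.083 3.346
v 1.17 -3.727 3.656
v -4.693 -2.931 -1.481
v -4.434 -3.074 -1.945
v -2.808 -2.152 -1.323
v -3.067 -2.009 -0.859
v -4.527 -2.873 -2.002
v -2.9 -1.951 -1.38
v -4.647 -2.682 -1.969
v -3.021 -1.76 -1.347
v -4.776 -2.533 -1.852
v -3.15 -1.612 -1.23
v -4.891 -2.454 -1.671
v -3.265 -1.532 -1.048
v -4.971 -2.457 -1.457
v -3.345 -1.535 -0.834
v -5.003 -2.542 -1.247
v -3.377 -1.62 -0.624
v -4.982 -2.694 -1.077
v -3.356 -1.772 -0.455
v -4.91 -2.887 -0.978
v -3.284 -1.965 -0.356
v -4.801 -3.088 -0.965
v -3.175 -2.166 -0.343
v -4.674 -3.261 -1.042
v -3.048 -2.34 -0.42
v -4.549 -3.378 -1.195
v -2.923 -2.456 -0.572
v -4.45 -3.417 -1.397
v -2.824 -2.495 -0.774
v -4.392 -3.372 -1.614
v -2.766 -2.45 -0.991
v -4.387 -3.251 -1.807
v -2.761 -2.329 -1.185
f 2 1 5
f 2 5 3
f 3 5 6
f 3 6 4
f 5 1 7
f 5 7 6
f 6 7 8
f 6 8 4
f 7 1 9
f 7 9 8
f 8 9 10
f 8 10 4
f 9 1 11
f 9 11 10
f 10 11 12
f 10 12 4
f 11 1 13
f 11 13 12
f 12 13 14
f 12 14 4
f 13 1 15
f 13 15 14
f 14 15 16
f 14 16 4
f 15 1 17
f 15 17 16
f 16 17 18
f 16 18 4
f 17 1 19
f 17 19 18
f 18 19 20
f 18 20 4
f 19 1 21
f 19 21 20
f 20 21 22
f 20 22 4
f 21 1 23
f 21 23 22
f 22 23 24
f 22 24 4
f 23 1 2
f 23 2 24
f 24 2 3
f 24 3 4
f 26 25 28
f 26 28 27
f 28 25 29
f 28 29 27
f 29 25 30
f 29 30 27
f 30 25 31
f 30 31 27
f 31 25 32
f 31 32 27
f 32 25 33
f 32 33 27
f 33 25 34
f 33 34 27
f 34 25 35
f 34 35 27
f 35 25 36
f 35 36 27
f 36 25 37
f 36 37 27
f 37 25 38
f 37 38 27
f 38 25 39
f 38 39 27
f 39 25 40
f 39 40 27
f 40 25 41
f 40 41 27
f 41 25 26
f 41 26 27
f 43 42 45
f 43 45 44
f 45 42 46
f 45 46 44
f 46 42 47
f 46 47 44
f 47 42 48
f 47 48 44
f 48 42 49
f 48 49 44
f 49 42 50
f 49 50 44
f 50 42 51
f 50 51 44
f 51 42 52
f 51 52 44
f 52 42 53
f 52 53 44
f 53 42 54
f 53 54 44
f 54 42 55
f 54 55 44
f 55 42 43
f 55 43 44
f 57 56 59
f 57 59 58
f 59 56 60
f 59 60 58
f 60 56 61
f 60 61 58
f 61 56 62
f 61 62 58
f 62 56 63
f 62 63 58
f 63 56 64
f 63 64 58
f 64 56 65
f 64 65 58
f 65 56 66
f 65 66 58
f 66 56 67
f 66 67 58
f 67 56 68
f 67 68 58
f 68 56 69
f 68 69 58
f 69 56 70
f 69 70 58
f 70 56 57
f 70 57 58
f 72 71 75
f 72 75 73
f 73 75 76
f 73 76 74
f 75 71 77
f 75 77 76
f 76 77 78
f 76 78 74
f 77 71 79
f 77 79 78
f 78 79 80
f 78 80 74
f 79 71 81
f 79 81 80
f 80 81 82
f 80 82 74
f 81 71 83
f 81 83 82
f 82 83 84
f 82 84 74
f 83 71 85
f 83 85 84
f 84 85 86
f 84 86 74
f 85 71 87
f 85 87 86
f 86 87 88
f 86 88 74
f 87 71 89
f 87 89 88
f 88 89 90
f 88 90 74
f 89 71 91
f 89 91 90
f 90 91 92
f 90 92 74
f 91 71 93
f 91 93 92
f 92 93 94
f 92 94 74
f 93 71 95
f 93 95 94
f 94 95 96
f 94 96 74
f 95 71 97
f 95 97 96
f 96 97 98
f 96 98 74
f 97 71 99
f 97 99 98
f 98 99 100
f 98 100 74
f 99 71 101
f 99 101 100
f 100 101 102
f 100 102 74
f 101 71 72
f 101 72 102
f 102 72 73
f 102 73 74



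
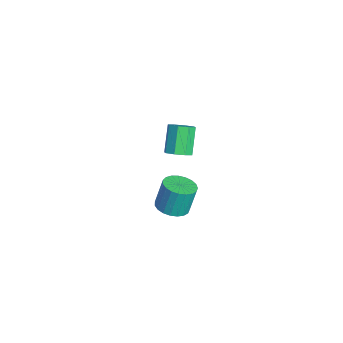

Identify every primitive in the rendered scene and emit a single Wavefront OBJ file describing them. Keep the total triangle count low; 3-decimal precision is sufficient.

v -3.082 2.936 -3.195
v -2.479 3.191 -2.808
v -3.516 3.599 -1.459
v -4.118 3.344 -1.845
v -2.73 3.606 -3.128
v -3.767 4.015 -1.779
v -3.188 3.629 -3.486
v -4.225 4.038 -2.137
v -3.583 3.246 -3.674
v -4.62 3.654 -2.325
v -3.684 2.681 -3.581
v -4.721 3.089 -2.232
v -3.433 2.265 -3.261
v -4.47 2.674 -1.912
v -2.975 2.242 -2.903
v -4.012 2.651 -1.554
v -2.58 2.626 -2.715
v -3.617 3.034 -1.366
v 2.923 1.342 -1.546
v 3.706 1.762 -1.592
v 3.561 2.198 -0.059
v 2.777 1.778 -0.014
v 3.47 2.029 -1.69
v 3.325 2.465 -0.158
v 3.139 2.177 -1.764
v 2.994 2.614 -0.231
v 2.77 2.181 -1.8
v 2.625 2.618 -0.267
v 2.428 2.04 -1.792
v 2.283 2.476 -0.259
v 2.172 1.778 -1.741
v 2.027 2.214 -0.209
v 2.045 1.441 -1.657
v 1.9 1.877 -0.125
v 2.07 1.086 -1.554
v 1.925 1.523 -0.022
v 2.242 0.776 -1.45
v 2.097 1.212 0.083
v 2.532 0.564 -1.362
v 2.387 1 0.171
v 2.89 0.486 -1.306
v 2.745 0.922 0.227
v 3.253 0.556 -1.291
v 3.108 0.992 0.241
v 3.559 0.762 -1.321
v 3.414 1.198 0.212
v 3.755 1.068 -1.39
v 3.61 1.504 0.143
v 3.807 1.422 -1.485
v 3.662 1.858 0.047
f 2 1 5
f 2 5 3
f 3 5 6
f 3 6 4
f 5 1 7
f 5 7 6
f 6 7 8
f 6 8 4
f 7 1 9
f 7 9 8
f 8 9 10
f 8 10 4
f 9 1 11
f 9 11 10
f 10 11 12
f 10 12 4
f 11 1 13
f 11 13 12
f 12 13 14
f 12 14 4
f 13 1 15
f 13 15 14
f 14 15 16
f 14 16 4
f 15 1 17
f 15 17 16
f 16 17 18
f 16 18 4
f 17 1 2
f 17 2 18
f 18 2 3
f 18 3 4
f 20 19 23
f 20 23 21
f 21 23 24
f 21 24 22
f 23 19 25
f 23 25 24
f 24 25 26
f 24 26 22
f 25 19 27
f 25 27 26
f 26 27 28
f 26 28 22
f 27 19 29
f 27 29 28
f 28 29 30
f 28 30 22
f 29 19 31
f 29 31 30
f 30 31 32
f 30 32 22
f 31 19 33
f 31 33 32
f 32 33 34
f 32 34 22
f 33 19 35
f 33 35 34
f 34 35 36
f 34 36 22
f 35 19 37
f 35 37 36
f 36 37 38
f 36 38 22
f 37 19 39
f 37 39 38
f 38 39 40
f 38 40 22
f 39 19 41
f 39 41 40
f 40 41 42
f 40 42 22
f 41 19 43
f 41 43 42
f 42 43 44
f 42 44 22
f 43 19 45
f 43 45 44
f 44 45 46
f 44 46 22
f 45 19 47
f 45 47 46
f 46 47 48
f 46 48 22
f 47 19 49
f 47 49 48
f 48 49 50
f 48 50 22
f 49 19 20
f 49 20 50
f 50 20 21
f 50 21 22



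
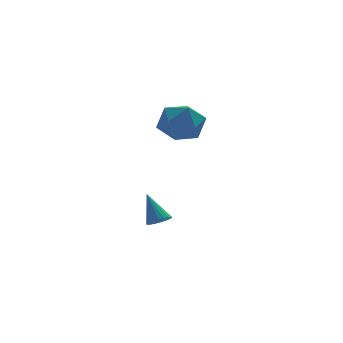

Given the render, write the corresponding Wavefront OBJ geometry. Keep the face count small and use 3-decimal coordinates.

v -0.014 -1.653 4.121
v 1.163 -1.237 4.027
v 0.237 -2.743 2.433
v 1.414 -2.327 2.339
v 1.099 -3.111 3.262
v 0.944 -2.437 4.305
v 0.456 -1.543 2.155
v 0.301 -0.869 3.198
v 1.453 -1.169 2.812
v 1.85 -2.138 3.496
v -0.45 -1.842 2.964
v -0.053 -2.811 3.648
v -0.274 -1.662 -3.107
v 0.28 -1.846 -2.82
v -0.686 -0.698 -1.693
v 0.357 -1.606 -2.961
v 0.309 -1.377 -3.131
v 0.146 -1.204 -3.297
v -0.1 -1.123 -3.424
v -0.381 -1.148 -3.489
v -0.641 -1.275 -3.478
v -0.828 -1.479 -3.393
v -0.905 -1.719 -3.252
v -0.857 -1.948 -3.082
v -0.694 -2.12 -2.916
v -0.448 -2.202 -2.789
v -0.167 -2.177 -2.724
v 0.093 -2.05 -2.735
f 1 12 6
f 1 6 2
f 1 2 8
f 1 8 11
f 1 11 12
f 2 6 10
f 6 12 5
f 12 11 3
f 11 8 7
f 8 2 9
f 4 10 5
f 4 5 3
f 4 3 7
f 4 7 9
f 4 9 10
f 5 10 6
f 3 5 12
f 7 3 11
f 9 7 8
f 10 9 2
f 14 13 16
f 14 16 15
f 16 13 17
f 16 17 15
f 17 13 18
f 17 18 15
f 18 13 19
f 18 19 15
f 19 13 20
f 19 20 15
f 20 13 21
f 20 21 15
f 21 13 22
f 21 22 15
f 22 13 23
f 22 23 15
f 23 13 24
f 23 24 15
f 24 13 25
f 24 25 15
f 25 13 26
f 25 26 15
f 26 13 27
f 26 27 15
f 27 13 28
f 27 28 15
f 28 13 14
f 28 14 15



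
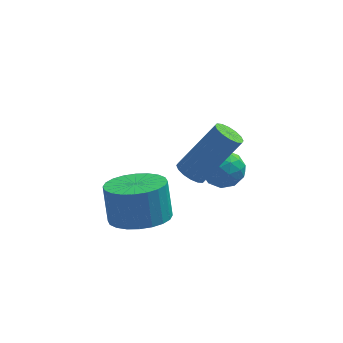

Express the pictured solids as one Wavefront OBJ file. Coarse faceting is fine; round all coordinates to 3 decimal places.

v 0.855 3.595 1.525
v 1.388 3.972 1.065
v 0.712 2.688 0.615
v 1.245 3.065 0.155
v 1.482 2.705 0.828
v 1.571 3.266 1.39
v 0.529 3.394 0.29
v 0.618 3.955 0.852
v 1.187 3.848 0.301
v 1.776 3.422 0.634
v 0.324 3.238 1.046
v 0.913 2.812 1.379
v 1.134 3.863 1.375
v 0.966 2.797 0.305
v 1.105 2.585 0.701
v 1.418 2.807 0.43
v 1.241 3.448 1.566
v 1.555 3.67 1.295
v 1.61 2.925 1.156
v 0.545 2.99 0.385
v 0.859 3.212 0.114
v 0.682 3.853 1.25
v 0.995 4.075 0.979
v 0.49 3.735 0.524
v 1.329 4.012 0.655
v 1.245 3.479 0.121
v 0.825 3.673 0.2
v 0.877 4.002 0.531
v 1.675 3.762 0.851
v 1.591 3.228 0.316
v 1.73 3.017 0.712
v 1.782 3.346 1.042
v 1.557 3.689 0.402
v 0.509 3.432 1.364
v 0.425 2.898 0.829
v 0.318 3.314 0.638
v 0.37 3.643 0.968
v 0.855 3.181 1.559
v 0.771 2.648 1.025
v 1.223 2.658 1.149
v 1.275 2.987 1.48
v 0.543 2.971 1.278
v -0.035 0.402 3.179
v 0.356 0.074 2.975
v 1.567 0.51 4.597
v 1.175 0.838 4.801
v 0.411 0.331 2.865
v 1.621 0.766 4.487
v 0.346 0.607 2.84
v 1.557 1.042 4.461
v 0.179 0.828 2.905
v 1.39 1.264 4.526
v -0.046 0.935 3.044
v 1.165 1.371 4.665
v -0.267 0.899 3.219
v 0.944 1.335 4.84
v -0.427 0.73 3.383
v 0.784 1.166 5.005
v -0.481 0.474 3.493
v 0.729 0.909 5.115
v -0.417 0.198 3.519
v 0.794 0.633 5.14
v -0.25 -0.024 3.454
v 0.961 0.412 5.075
v -0.025 -0.131 3.315
v 1.186 0.305 4.936
v 0.196 -0.095 3.14
v 1.407 0.341 4.761
v -1.608 -0.346 1.542
v -0.873 -0.995 1.857
v -1.037 -0.544 3.172
v -1.772 0.106 2.858
v -0.657 -0.668 1.771
v -0.82 -0.216 3.086
v -0.586 -0.291 1.651
v -0.749 0.16 2.966
v -0.67 0.077 1.514
v -0.833 0.529 2.829
v -0.897 0.381 1.381
v -1.06 0.833 2.696
v -1.232 0.575 1.273
v -1.395 1.026 2.588
v -1.625 0.628 1.206
v -1.788 1.079 2.521
v -2.015 0.533 1.19
v -2.178 0.984 2.506
v -2.343 0.304 1.228
v -2.507 0.755 2.543
v -2.56 -0.024 1.314
v -2.723 0.428 2.629
v -2.631 -0.4 1.434
v -2.794 0.051 2.749
v -2.547 -0.769 1.571
v -2.71 -0.317 2.886
v -2.32 -1.073 1.704
v -2.483 -0.621 3.019
v -1.985 -1.266 1.812
v -2.148 -0.815 3.127
v -1.592 -1.319 1.879
v -1.755 -0.868 3.194
v -1.202 -1.224 1.894
v -1.365 -0.773 3.21
f 1 38 17
f 38 12 41
f 17 41 6
f 38 41 17
f 1 17 13
f 17 6 18
f 13 18 2
f 17 18 13
f 1 13 22
f 13 2 23
f 22 23 8
f 13 23 22
f 1 22 34
f 22 8 37
f 34 37 11
f 22 37 34
f 1 34 38
f 34 11 42
f 38 42 12
f 34 42 38
f 2 18 29
f 18 6 32
f 29 32 10
f 18 32 29
f 6 41 19
f 41 12 40
f 19 40 5
f 41 40 19
f 12 42 39
f 42 11 35
f 39 35 3
f 42 35 39
f 11 37 36
f 37 8 24
f 36 24 7
f 37 24 36
f 8 23 28
f 23 2 25
f 28 25 9
f 23 25 28
f 4 30 16
f 30 10 31
f 16 31 5
f 30 31 16
f 4 16 14
f 16 5 15
f 14 15 3
f 16 15 14
f 4 14 21
f 14 3 20
f 21 20 7
f 14 20 21
f 4 21 26
f 21 7 27
f 26 27 9
f 21 27 26
f 4 26 30
f 26 9 33
f 30 33 10
f 26 33 30
f 5 31 19
f 31 10 32
f 19 32 6
f 31 32 19
f 3 15 39
f 15 5 40
f 39 40 12
f 15 40 39
f 7 20 36
f 20 3 35
f 36 35 11
f 20 35 36
f 9 27 28
f 27 7 24
f 28 24 8
f 27 24 28
f 10 33 29
f 33 9 25
f 29 25 2
f 33 25 29
f 44 43 47
f 44 47 45
f 45 47 48
f 45 48 46
f 47 43 49
f 47 49 48
f 48 49 50
f 48 50 46
f 49 43 51
f 49 51 50
f 50 51 52
f 50 52 46
f 51 43 53
f 51 53 52
f 52 53 54
f 52 54 46
f 53 43 55
f 53 55 54
f 54 55 56
f 54 56 46
f 55 43 57
f 55 57 56
f 56 57 58
f 56 58 46
f 57 43 59
f 57 59 58
f 58 59 60
f 58 60 46
f 59 43 61
f 59 61 60
f 60 61 62
f 60 62 46
f 61 43 63
f 61 63 62
f 62 63 64
f 62 64 46
f 63 43 65
f 63 65 64
f 64 65 66
f 64 66 46
f 65 43 67
f 65 67 66
f 66 67 68
f 66 68 46
f 67 43 44
f 67 44 68
f 68 44 45
f 68 45 46
f 70 69 73
f 70 73 71
f 71 73 74
f 71 74 72
f 73 69 75
f 73 75 74
f 74 75 76
f 74 76 72
f 75 69 77
f 75 77 76
f 76 77 78
f 76 78 72
f 77 69 79
f 77 79 78
f 78 79 80
f 78 80 72
f 79 69 81
f 79 81 80
f 80 81 82
f 80 82 72
f 81 69 83
f 81 83 82
f 82 83 84
f 82 84 72
f 83 69 85
f 83 85 84
f 84 85 86
f 84 86 72
f 85 69 87
f 85 87 86
f 86 87 88
f 86 88 72
f 87 69 89
f 87 89 88
f 88 89 90
f 88 90 72
f 89 69 91
f 89 91 90
f 90 91 92
f 90 92 72
f 91 69 93
f 91 93 92
f 92 93 94
f 92 94 72
f 93 69 95
f 93 95 94
f 94 95 96
f 94 96 72
f 95 69 97
f 95 97 96
f 96 97 98
f 96 98 72
f 97 69 99
f 97 99 98
f 98 99 100
f 98 100 72
f 99 69 101
f 99 101 100
f 100 101 102
f 100 102 72
f 101 69 70
f 101 70 102
f 102 70 71
f 102 71 72

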